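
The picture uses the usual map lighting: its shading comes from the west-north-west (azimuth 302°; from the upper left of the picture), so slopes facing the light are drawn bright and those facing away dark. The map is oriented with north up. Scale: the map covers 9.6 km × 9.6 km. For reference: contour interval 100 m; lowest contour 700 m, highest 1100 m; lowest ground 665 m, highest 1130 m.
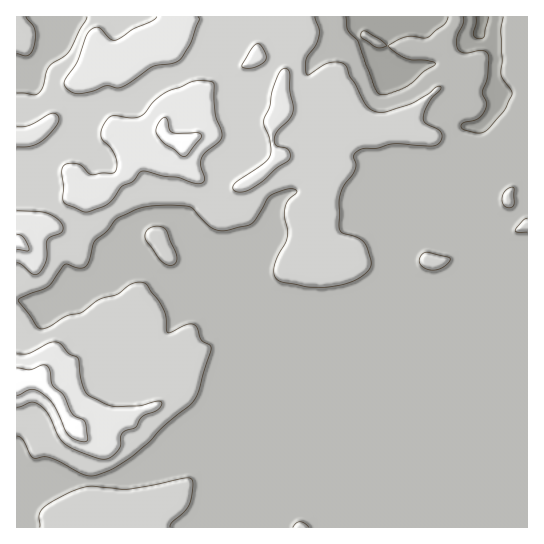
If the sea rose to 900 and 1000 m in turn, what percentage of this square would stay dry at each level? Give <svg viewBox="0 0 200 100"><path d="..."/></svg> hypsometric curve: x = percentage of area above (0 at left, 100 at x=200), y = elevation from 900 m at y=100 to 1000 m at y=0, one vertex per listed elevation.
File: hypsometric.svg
<svg viewBox="0 0 200 100"><path d="M83 100l-61-100"/></svg>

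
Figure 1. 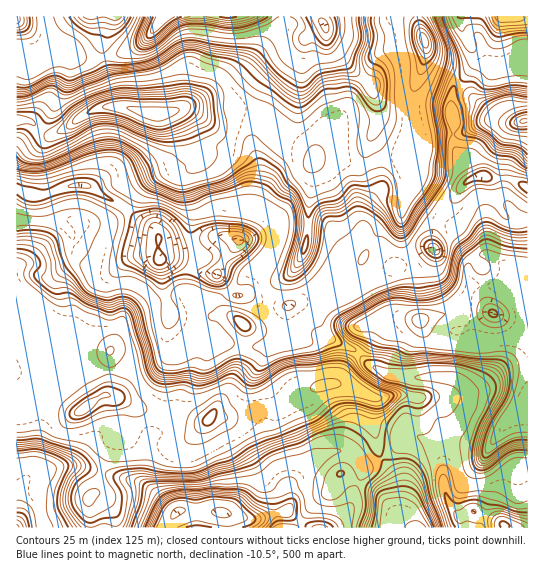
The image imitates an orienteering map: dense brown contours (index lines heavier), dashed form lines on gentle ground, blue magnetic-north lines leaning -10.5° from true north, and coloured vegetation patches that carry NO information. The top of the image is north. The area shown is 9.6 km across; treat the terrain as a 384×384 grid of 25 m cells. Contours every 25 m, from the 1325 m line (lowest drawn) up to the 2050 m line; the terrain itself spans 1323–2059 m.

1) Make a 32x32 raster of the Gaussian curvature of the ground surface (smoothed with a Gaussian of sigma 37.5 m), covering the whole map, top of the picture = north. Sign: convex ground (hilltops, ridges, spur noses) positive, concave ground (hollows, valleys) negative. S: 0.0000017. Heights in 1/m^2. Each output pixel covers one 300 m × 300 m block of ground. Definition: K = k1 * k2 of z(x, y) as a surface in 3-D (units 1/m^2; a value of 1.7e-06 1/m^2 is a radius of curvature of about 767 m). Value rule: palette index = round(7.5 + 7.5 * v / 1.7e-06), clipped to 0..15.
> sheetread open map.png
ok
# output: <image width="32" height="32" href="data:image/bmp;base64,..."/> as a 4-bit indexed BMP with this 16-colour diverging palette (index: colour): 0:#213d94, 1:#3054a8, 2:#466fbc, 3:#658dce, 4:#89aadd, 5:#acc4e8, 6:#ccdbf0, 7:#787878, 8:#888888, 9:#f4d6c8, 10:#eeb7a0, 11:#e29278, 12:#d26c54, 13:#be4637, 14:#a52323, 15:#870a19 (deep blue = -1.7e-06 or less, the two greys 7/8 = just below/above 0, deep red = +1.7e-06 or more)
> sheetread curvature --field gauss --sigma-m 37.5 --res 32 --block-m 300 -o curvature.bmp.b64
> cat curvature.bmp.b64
<image width="32" height="32" href="data:image/bmp;base64,Qk12AgAAAAAAAHYAAAAoAAAAIAAAACAAAAABAAQAAAAAAAACAAATCwAAEwsAABAAAAAAAAAAlD0hAKhUMAC8b0YAzo1lAN2qiQDoxKwA8NvMAHh4eACIiIgAyNb0AKC37gB4kuIAVGzSADdGvgAjI6UAGQqHAHd3p6d4ZYm4UXdneGV7cfhXW5iIX7Ssh4qIeqmYhbVqd2qYhnR3Z0mGeXN3h5l3eIinVHdpmndnd3ioh5Z3Enh6p2iHeIh5eId3eGZmd1+rlJd4h3d3eHeHiIh4h3drZYd2eId4eYd3h5d3SIeHeIeHesaHd3eXd4eGmKmXd4h3h3d4l2WUeDZ3d3aMCmeJl3eIdnZKiYuZqXiXmniJiYZ3h3h4qneFaVh4gaeIiIdGeHd4iHd3h2d4mBeHh4eId3h4d4eHd3jWd3P+eHl4dmeHeGXoeXdnZ4h1WIhpaH2Hd3isQ3WHZ4d3eIhqeFV2d1l2l3h2hvWHRnd3d2jkh3eYeIdm3Edjh3pneHh1S5h4iIeHeHd3eMWLx4h2OvGKd3dXiIeqVqrDiFl4dWVHmYl3eIh0uWhnZ4odWpvod2OHqHmGd1dXl4h5d5hXeHaHh3Z4p4Wat5eYd4hniIpoiViYd3eYeHiIV2eHeHd4dXp1m4iK1md3eHd3h3d3iJmFdoZndmd2d2d3d3d4h3hwWJZXfGd4qZdneHZ4h2d3nIxPVmWKp4fJeHh1eIl3dZhHpsnHh2iIdld3epmWx3d1aoaHG4aHVneIh4hncYZ1dHh3iHiEg3fZeHaHdYiXh3V3eFd4d2L3VodneGxqV2+Ghmm2dneHxpiIdZmOZ6hHh4ip"/>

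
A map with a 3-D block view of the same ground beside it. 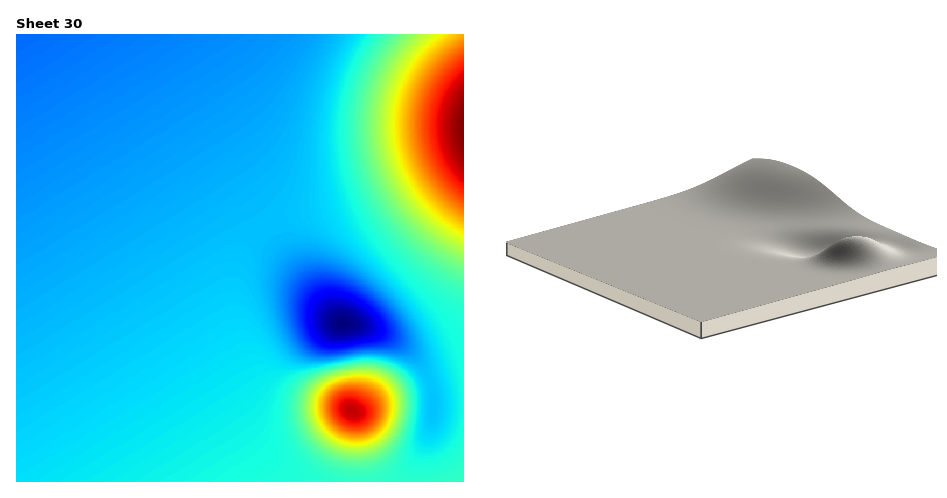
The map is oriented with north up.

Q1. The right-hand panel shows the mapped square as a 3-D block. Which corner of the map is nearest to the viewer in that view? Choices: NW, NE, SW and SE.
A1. SW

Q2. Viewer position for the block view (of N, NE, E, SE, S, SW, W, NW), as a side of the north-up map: SW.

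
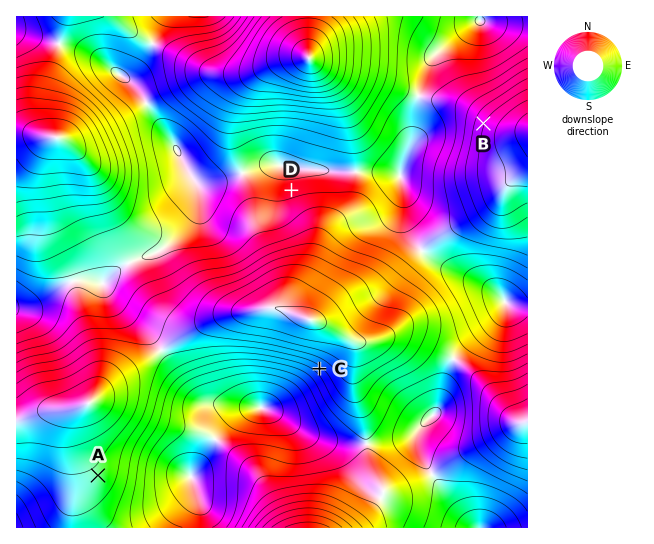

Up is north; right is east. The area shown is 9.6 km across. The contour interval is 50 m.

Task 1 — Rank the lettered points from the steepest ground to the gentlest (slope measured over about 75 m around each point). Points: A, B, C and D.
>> C B D A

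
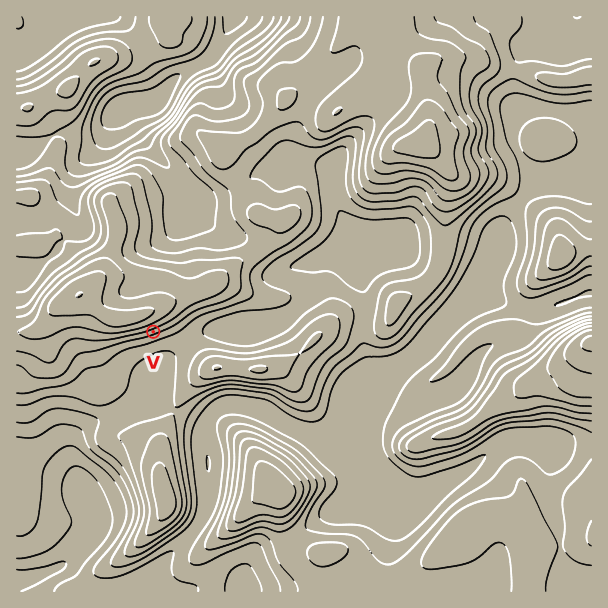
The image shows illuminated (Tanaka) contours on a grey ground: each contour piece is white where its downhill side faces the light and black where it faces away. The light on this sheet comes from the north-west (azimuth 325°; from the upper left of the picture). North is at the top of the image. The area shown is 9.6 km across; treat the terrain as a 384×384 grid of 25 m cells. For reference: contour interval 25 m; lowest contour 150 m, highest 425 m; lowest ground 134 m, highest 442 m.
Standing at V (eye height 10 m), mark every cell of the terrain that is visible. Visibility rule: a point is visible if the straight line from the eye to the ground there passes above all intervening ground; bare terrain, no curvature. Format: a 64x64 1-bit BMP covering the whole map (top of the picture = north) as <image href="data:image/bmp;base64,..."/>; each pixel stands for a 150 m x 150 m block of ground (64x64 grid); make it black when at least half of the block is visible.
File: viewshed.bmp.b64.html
<image width="64" height="64" href="data:image/bmp;base64,Qk0+AgAAAAAAAD4AAAAoAAAAQAAAAEAAAAABAAEAAAAAAAACAAATCwAAEwsAAAIAAAAAAAAA////AAAAAABPAAAAAAcAAAAAAAAADAAAAEAAAAAcAAAAIAAAABgAAAAAAAAAAAAAcAAMAAAAAADwAA4AAAAAAPAABwAAAAAA8AAHgAAAAADwAAfAAAAAAPAA7+AAAAAAAAH//AAAAAAAAfv+AAAAAAAD8/4AAAAAAAfh/gAAAAAAD+H8AAAAAAAfwfAAAAAAAH/AwAAAAAAAf8AAAAAAAAA/wAAAABAAAB/AAAAAHAAAP+AAAAAPDAD/4AAAAA/+B//wAAAAB/4P//xgAAAH/g////gAAAH+D////wAAAH8Af///gAAAPwAf///AAAAfAAf//8AAAA8AAAf/4EAAAwAAB//gwAAAAAAH/uDgAAAAAAAAYOAAAAAAAAAh/ABgAAAAAAH+AHAAAAAAAf4AeAAAAAAA/wB4AAAAAAA/ADgAAAAAAB8AMAAAAAAADwAwAAAAAAAHADAAAAAAAAeAAAAAAAAAB4AAAAAAAAAHwAAAAAAAAAeAAAAAAAAABwAAAAAAAAAOAAAAAAAAAA4AAAAAAAAAAAAAAAAAAAAAAAAAAAAAAAAAAAAAAAAAAAAAAAAAAAAAAAAAAAAAAAAAAAAAAAAAAAAAAAAAAAAAAAAAAAAAAAAAAAAAAAAAAAAAAAAAAAAAAAAAAAAAAAAAAAAAAAAAAAAAAAAAAAAAAAAAAAAAAAAAAA=="/>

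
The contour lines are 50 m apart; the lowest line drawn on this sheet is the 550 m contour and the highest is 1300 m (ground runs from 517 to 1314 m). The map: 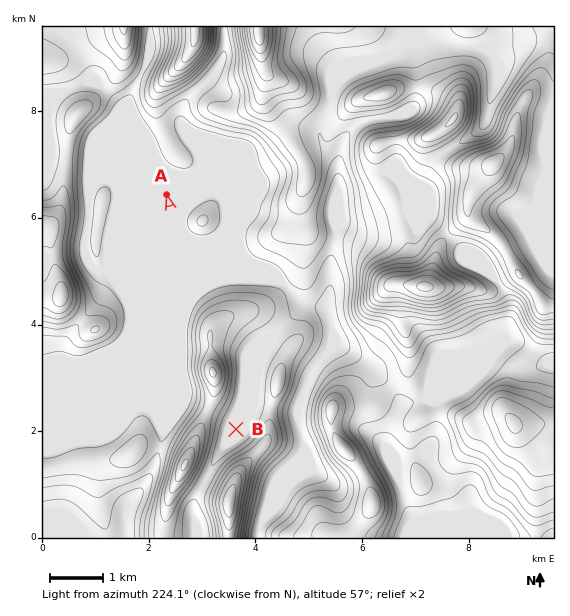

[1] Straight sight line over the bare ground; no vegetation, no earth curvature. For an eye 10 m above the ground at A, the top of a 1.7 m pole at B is out of sight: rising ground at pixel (199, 303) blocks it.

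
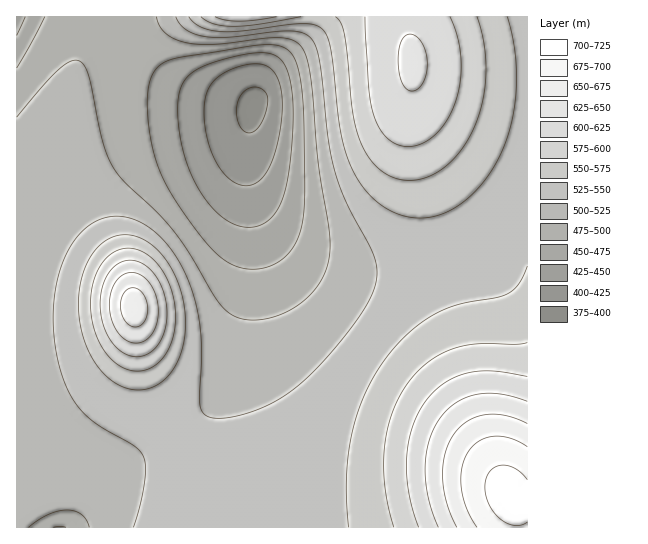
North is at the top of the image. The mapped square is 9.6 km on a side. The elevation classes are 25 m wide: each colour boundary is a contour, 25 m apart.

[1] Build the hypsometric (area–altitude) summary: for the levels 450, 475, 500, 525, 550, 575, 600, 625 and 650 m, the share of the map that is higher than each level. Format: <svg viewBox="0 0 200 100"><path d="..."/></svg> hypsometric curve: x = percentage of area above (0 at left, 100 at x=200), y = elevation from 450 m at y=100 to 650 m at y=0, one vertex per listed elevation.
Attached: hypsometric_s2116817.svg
<svg viewBox="0 0 200 100"><path d="M188 100l-10-12-21-13-43-13-51-12-23-12-15-13-12-13-6-12"/></svg>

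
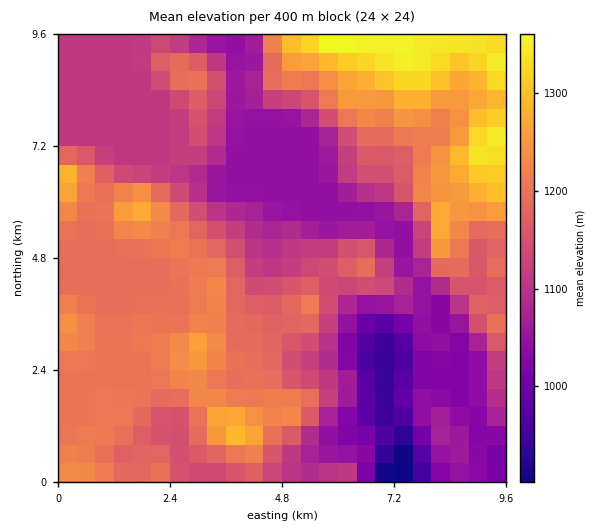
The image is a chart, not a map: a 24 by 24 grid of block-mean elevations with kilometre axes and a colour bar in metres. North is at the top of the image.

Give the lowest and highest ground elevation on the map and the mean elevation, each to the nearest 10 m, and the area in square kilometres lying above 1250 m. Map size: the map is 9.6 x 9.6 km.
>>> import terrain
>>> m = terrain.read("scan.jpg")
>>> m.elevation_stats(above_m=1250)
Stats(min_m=900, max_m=1380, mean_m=1150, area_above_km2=11.1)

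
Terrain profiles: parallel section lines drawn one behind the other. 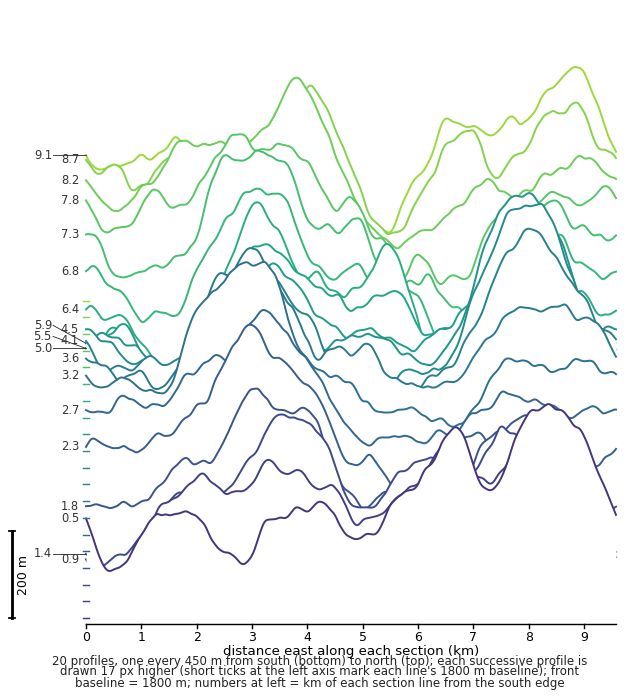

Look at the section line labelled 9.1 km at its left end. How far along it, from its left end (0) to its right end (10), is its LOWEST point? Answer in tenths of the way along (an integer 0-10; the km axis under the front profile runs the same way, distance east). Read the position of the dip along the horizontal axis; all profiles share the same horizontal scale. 6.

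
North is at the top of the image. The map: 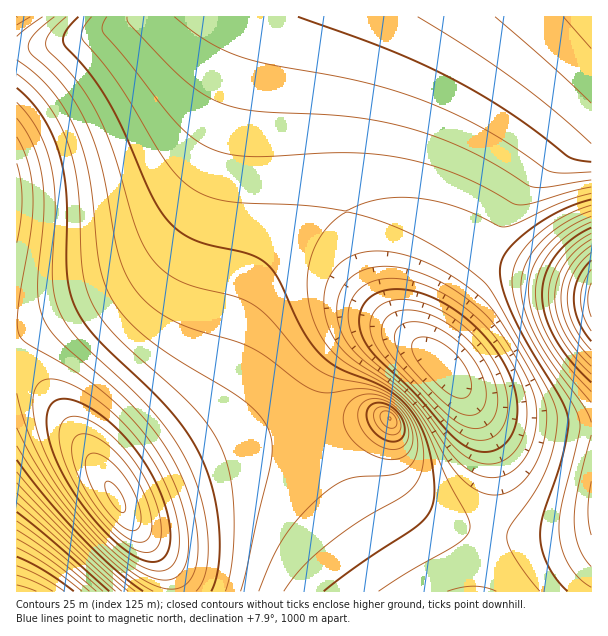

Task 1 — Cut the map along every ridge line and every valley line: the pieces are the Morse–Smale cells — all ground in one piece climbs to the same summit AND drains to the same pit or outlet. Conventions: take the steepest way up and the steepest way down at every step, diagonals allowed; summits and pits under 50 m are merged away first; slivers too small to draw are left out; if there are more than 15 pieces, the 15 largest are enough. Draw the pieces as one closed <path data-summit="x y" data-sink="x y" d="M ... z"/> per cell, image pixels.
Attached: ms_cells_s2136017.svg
<path data-summit="116 498" data-sink="591 17" d="M369 16l-231 0-21 10-31 11-41 9-29 2 0 323 16 5 14 14 40 59 21 33 3-9 13-13 59-44 26-26 15-28 21-66 12-23 12-16 17-17 17-12 25-12 17-4 2-2-4-34 1-65 7-42z"/><path data-summit="116 498" data-sink="443 366" d="M345 211l-18 5-25 12-17 12-17 17-12 16-12 23-21 66-15 28-16 18-69 52-15 17 0 6 14 27 41 51 7 15 3 16 235-1-64-99-18-37-7-27-1-23 4-22 9-18 16-17 16-11 18-5 15 2 16 5-15-13-23-30-14-32z"/><path data-summit="591 300" data-sink="591 17" d="M591 16l-220 0-17 43-11 52-1 65 4 34 34 0 42 8 42 20 34 21 65 23 28 7z"/><path data-summit="591 300" data-sink="443 366" d="M380 210l-34 2 8 34 8 26 12 24 14 19 14 16 32 25 29 34 13 21 12 30 5 23 0 40-13 87 111 1 1-302-94-31-34-21-42-20z"/><path data-summit="389 419" data-sink="443 366" d="M389 332l-17 2-15 6-21 19-10 13-6 15-2 18 1 23 7 27 18 37 64 100 71 0 2-4 12-84 0-40-9-36-12-24-24-33-14-15-23-16z"/><path data-summit="116 498" data-sink="17 591" d="M21 372l-5 0 0 219 155 1-1-16-7-15-37-46-24-42-40-60-16-23-14-14z"/><path data-summit="17 17" data-sink="591 17" d="M137 16l-120 0-1 31 19 1 51-11 31-11z"/>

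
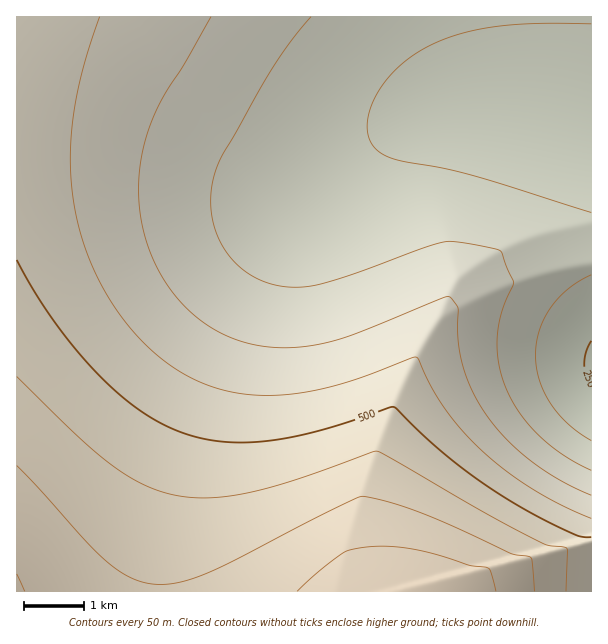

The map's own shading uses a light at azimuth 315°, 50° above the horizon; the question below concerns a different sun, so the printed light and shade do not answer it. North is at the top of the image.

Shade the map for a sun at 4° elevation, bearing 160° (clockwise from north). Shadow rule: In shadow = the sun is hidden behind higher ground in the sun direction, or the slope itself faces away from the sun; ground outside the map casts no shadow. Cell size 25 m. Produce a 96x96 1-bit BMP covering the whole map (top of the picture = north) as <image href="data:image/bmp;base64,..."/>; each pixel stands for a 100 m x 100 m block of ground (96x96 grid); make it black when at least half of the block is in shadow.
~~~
<image width="96" height="96" href="data:image/bmp;base64,Qk2+BAAAAAAAAD4AAAAoAAAAYAAAAGAAAAABAAEAAAAAAIAEAAATCwAAEwsAAAIAAAAAAAAA////AAAAAAAAAAAAAAAABwAAAAAAAAAAAAAAAfgAAAAAAAAAAAAAAH+AAAAAAAAAAAAAAD/4AAAAAAAAAAAAAB//gAAAAAAAAAAAAB//+AAAAAAAAAAAAA///wAAAAAAAAAAAA////AAAAAAAAAAAB////8AAAAAAAAAAB////8AAAAAAAACAB////8AAAAAAAAPAB////8AAAAAAAAfAB////8AAAAAAAA/gB////8AAAAAAAB/gB////8AAAAAAAD/gB////8AAAAAAAD/wB////8AAAAAAAH/wB////8AAAAAAAH/wB////8AAAAAAAP/4B////8AAAAAAAP/4B////8AAAAAAAP/4B////8AAAAAAAf/8A////8AAAAAAAf/8A////8AAAAAAAf/8Af///8AAAAAAA//+Af///4AAAAAAA//+AP///wAAAAAAA//+AH///gAAAAAAA///AD///AAAAAAAA///AB//+AAAAAAAB///AA//+AAAAAAAB///gAf/8AAAAAAAB///gAH/wAAAAAAAB///wAB/gAAAAAAAB///wAAfgAAAAAAAB///wAADAAAAAAAAB///4AAAAAAAAAAAB///4AAAAAAAAAAAB///8AAAAAAAAAAAB///8AAAAAAAAAAAB///+AAAAAAAAAAAB///+AAAAAAAAAAAB///+AAAAAAAAAAAB///8AAAAAAAAAAAA///wAAAAAAAAAAAA///AAAAAAAAAAAAAf/8AAAAAAAAAAAAAf/gAAAAAAAAAAAAAH8AAAAAAAAAAAAAAAAAAAAAAAAAAAAAAAAAAAAAAAAAAAAAAAAAAAAAAAAAAAAAAAAAAAAAAAAAAAAAAAAAAAAAAAAAAAAAAAAAAAAAAAAAAAAAAAAAAAAAAAAAAAAAAAAAAAAAAAAAAAAAAAAAAAAAAAAAAAAAAAAAAAAAAAAAAAAAAAAAAAAAAAAAAAAAAAAAAAAAAAAAAAAAAAAAAAAAAAAAAAAAAAAAAAAAAAAAAAAAAAAAAAAAAAAAAAAAAAAAAAAAAAAAAAAAAAAAAAAAAAAAAAAAAAAAAAAAAAAAAAAAAAAAAAAAAAAAAAAAAAAAAAAAAAAAAAAAAAAAAAAAAAAAAAAAAAAAAAAAAAAAAAAAAAAAAAAAAAAAAAAAAAAAAAAAAAAAAAAAAAAAAAAAAAAAAAAAAAAAAAAAAAAAAAAAAAAAAAAAAAAAAAAAAAAAAAAAAAAAAAAAAAAAAAAAAAAAAAAAAAAAAAAAAAAAAAAAAAAAAAAAAAAAAAAAAAAAAAAAAAAAAAAAAAAAAAAAAAAAAAAAAAAAAAAAAAAAAAAAAAAAAAAAAAAAAAAAAAAAAAAAAAAAAAAAAAAAAAAAAAAAAAAAAAAAAAAAAAAAAAAAAAAAAAAAAAAAAAAAAAAAAAAAAAAAAAAAAAAAAAAAAAAAAAAAAAAAAAAAAAAAAAAAAAAAAAAAAAAAAAAAAAAAAAAAAAAAAAAAAAAAAAAAAAAAAAAAAAAAAAAAAAAAAAAAAAAAAAAAAA="/>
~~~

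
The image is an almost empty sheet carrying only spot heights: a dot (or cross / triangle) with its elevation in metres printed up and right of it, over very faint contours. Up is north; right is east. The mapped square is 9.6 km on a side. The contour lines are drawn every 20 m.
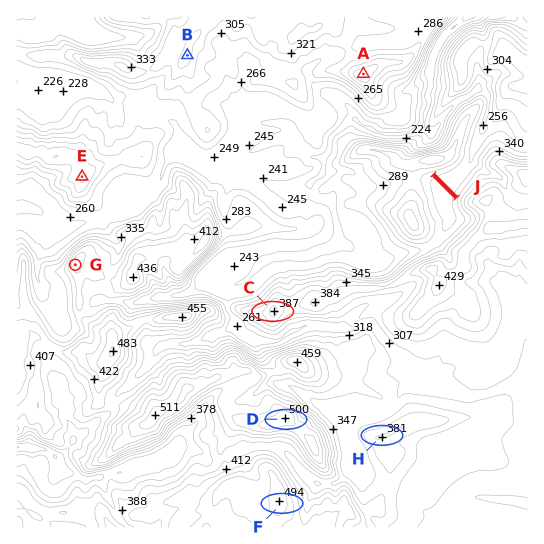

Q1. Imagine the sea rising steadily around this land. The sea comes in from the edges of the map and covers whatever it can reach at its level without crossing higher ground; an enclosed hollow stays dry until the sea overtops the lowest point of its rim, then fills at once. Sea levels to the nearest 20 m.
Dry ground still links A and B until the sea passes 300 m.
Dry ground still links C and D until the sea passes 320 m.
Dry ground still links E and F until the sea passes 280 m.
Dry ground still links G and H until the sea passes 360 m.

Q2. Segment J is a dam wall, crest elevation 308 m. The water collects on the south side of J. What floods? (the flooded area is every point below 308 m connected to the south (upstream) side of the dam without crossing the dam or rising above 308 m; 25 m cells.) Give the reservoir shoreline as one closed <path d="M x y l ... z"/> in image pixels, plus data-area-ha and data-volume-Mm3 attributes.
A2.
<path d="M431 176l-1 0-1 1-1 1-1 1 0 2 0 1 0 1 0 2 0 1 0 1 0 1 1 1 0 1 0 1 1 1 0 1 0 1 0 1 0 2 1 0 1 1 0 1 0 2 0 1 0 1 0 1 1 1 0 1 0 1 1 1 0 1 0 1 1 1 1 0 0 2 0 1 0 1 1 0 0 2 1 0 0 1 1 1 1 0 0 2 0 1 0 1 0 2 0 1 0 1 0 2 0 1 0 1 0 2 0 1-1 1-1 0 0 2-1 1 0 1 0 2 1 0 1 0 1 0 1 0 1-1 0-1 1 0 1 0 1-1 1-1 1-1 1-1 1-1 1-1 1-1 1-1 1-1 1-1 1-1 1-1 1-1 1-1 1-1 1-1 0-1 0-1 1 0 0-2 0-1 0-1-1-1 0-1 0-1-1-1-1 0 0-2-1-1 0-1 0-2-1 0 0-1 0-1 0-2 0-1 0-1 0-2-1 0-1-1 0-1-1 0-1-1 0-1-1 0-1-1 0-1-1 0-1-1 0-1-1 0-1-1 0-1-1 0-1-1 0-1-1 0-1-1 0-1-1 0-1-1 0-1-1 0-1-1 0-1-1 0-1-1 0-1-1 0-1-1 0-1-1 0-1-1z" data-area-ha="39" data-volume-Mm3="3.88"/>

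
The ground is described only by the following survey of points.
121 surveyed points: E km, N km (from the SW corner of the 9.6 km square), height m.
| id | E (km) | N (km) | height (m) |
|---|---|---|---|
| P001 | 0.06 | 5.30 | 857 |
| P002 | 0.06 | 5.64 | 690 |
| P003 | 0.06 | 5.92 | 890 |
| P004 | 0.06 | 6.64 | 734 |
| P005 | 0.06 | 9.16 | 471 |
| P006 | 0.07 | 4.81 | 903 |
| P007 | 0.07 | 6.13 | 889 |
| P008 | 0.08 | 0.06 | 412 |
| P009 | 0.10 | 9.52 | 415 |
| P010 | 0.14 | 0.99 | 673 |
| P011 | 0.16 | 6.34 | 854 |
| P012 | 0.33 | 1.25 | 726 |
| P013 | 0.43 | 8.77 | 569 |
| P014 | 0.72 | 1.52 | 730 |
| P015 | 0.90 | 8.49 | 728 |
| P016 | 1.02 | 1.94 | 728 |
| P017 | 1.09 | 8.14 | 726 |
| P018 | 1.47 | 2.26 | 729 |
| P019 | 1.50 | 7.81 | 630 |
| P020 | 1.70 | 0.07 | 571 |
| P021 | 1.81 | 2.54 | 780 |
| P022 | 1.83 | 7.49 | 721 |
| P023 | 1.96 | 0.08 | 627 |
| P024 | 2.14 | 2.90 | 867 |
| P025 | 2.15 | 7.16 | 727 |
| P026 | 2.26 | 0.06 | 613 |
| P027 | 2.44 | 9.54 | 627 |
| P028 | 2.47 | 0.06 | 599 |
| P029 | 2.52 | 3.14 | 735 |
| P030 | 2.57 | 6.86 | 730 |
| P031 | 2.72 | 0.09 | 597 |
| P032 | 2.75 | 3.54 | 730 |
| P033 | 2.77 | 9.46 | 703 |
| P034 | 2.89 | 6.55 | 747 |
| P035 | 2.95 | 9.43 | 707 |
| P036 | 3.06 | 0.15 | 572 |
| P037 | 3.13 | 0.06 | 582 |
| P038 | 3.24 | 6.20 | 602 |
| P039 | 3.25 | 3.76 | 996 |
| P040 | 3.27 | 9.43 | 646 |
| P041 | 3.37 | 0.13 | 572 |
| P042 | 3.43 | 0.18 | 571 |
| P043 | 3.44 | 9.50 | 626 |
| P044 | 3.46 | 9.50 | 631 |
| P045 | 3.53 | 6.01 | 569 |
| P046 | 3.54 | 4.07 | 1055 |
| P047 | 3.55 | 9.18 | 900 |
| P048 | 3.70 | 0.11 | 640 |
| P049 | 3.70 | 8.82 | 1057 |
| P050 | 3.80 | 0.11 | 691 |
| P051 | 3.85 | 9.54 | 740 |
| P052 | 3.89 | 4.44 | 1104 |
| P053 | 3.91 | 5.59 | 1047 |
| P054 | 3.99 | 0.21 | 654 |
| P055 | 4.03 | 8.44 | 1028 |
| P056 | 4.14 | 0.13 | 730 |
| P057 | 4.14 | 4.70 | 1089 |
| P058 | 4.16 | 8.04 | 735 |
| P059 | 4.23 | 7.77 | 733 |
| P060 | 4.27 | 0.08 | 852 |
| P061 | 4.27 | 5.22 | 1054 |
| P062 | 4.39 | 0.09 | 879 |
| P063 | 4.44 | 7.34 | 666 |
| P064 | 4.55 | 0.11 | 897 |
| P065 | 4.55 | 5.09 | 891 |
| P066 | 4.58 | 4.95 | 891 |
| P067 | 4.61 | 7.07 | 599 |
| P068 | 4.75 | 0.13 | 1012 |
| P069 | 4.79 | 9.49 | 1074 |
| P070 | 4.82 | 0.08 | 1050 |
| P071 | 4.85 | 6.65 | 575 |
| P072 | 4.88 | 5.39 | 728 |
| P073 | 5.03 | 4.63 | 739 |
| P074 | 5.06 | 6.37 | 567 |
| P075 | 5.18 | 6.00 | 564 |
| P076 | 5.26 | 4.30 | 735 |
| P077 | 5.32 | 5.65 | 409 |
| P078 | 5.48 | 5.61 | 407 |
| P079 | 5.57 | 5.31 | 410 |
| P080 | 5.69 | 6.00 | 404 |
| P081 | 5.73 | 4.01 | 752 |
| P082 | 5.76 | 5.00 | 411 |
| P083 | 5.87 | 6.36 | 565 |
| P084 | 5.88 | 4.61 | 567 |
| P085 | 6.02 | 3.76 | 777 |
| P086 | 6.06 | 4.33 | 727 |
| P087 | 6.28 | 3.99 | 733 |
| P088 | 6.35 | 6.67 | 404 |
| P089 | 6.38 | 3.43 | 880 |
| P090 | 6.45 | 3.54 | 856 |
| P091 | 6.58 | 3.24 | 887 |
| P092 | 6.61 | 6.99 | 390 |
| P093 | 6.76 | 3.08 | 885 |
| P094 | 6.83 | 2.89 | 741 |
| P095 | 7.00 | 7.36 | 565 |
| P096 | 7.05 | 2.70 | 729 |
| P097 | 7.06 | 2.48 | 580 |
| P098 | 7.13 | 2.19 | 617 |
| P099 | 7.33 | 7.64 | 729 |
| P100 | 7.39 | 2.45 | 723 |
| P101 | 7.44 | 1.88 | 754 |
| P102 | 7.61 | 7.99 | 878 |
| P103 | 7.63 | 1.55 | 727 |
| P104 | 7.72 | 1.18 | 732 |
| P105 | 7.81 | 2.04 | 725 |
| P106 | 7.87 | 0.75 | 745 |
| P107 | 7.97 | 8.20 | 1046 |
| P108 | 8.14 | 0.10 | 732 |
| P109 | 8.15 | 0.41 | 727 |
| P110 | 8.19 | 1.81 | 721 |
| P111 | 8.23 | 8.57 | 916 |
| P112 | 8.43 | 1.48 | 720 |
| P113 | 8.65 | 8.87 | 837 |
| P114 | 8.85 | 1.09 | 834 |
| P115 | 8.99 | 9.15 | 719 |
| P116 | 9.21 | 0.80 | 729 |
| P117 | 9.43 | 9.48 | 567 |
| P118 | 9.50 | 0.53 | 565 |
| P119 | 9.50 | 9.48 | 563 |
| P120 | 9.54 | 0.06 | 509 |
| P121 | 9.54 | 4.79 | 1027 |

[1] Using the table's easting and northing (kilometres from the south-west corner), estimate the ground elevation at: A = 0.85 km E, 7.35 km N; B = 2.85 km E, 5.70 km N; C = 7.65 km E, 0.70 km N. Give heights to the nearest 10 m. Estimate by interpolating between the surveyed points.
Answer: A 570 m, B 500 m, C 850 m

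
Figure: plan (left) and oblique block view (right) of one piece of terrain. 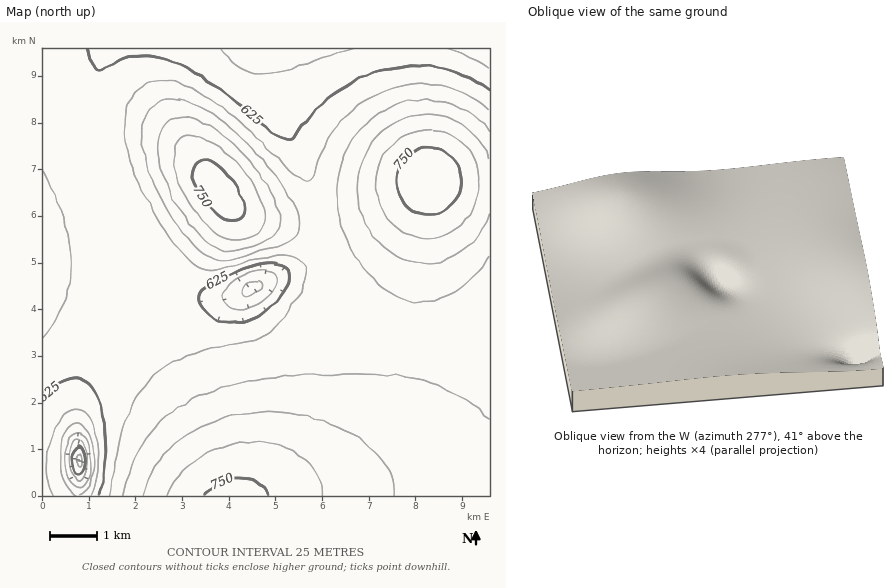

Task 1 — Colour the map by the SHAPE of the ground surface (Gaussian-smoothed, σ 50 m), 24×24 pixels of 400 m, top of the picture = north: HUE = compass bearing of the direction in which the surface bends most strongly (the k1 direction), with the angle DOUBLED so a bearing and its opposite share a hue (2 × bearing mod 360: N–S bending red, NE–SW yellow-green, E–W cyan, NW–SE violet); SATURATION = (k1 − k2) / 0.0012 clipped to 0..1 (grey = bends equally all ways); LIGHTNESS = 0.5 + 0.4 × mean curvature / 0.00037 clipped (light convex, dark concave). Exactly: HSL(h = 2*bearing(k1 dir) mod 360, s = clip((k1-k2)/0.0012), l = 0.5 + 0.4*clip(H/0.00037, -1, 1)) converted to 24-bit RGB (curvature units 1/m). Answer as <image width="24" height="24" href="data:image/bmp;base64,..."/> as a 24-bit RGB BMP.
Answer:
<image width="24" height="24" href="data:image/bmp;base64,Qk32BgAAAAAAADYAAAAoAAAAGAAAABgAAAABABgAAAAAAMAGAAATCwAAEwsAAAAAAAAAAAAAlbODHLGudxOMs52Hj4+EhIeEhYeGhoeHiIeJioeKioeKiYWJh4OIhIKHgoCGgH+Ff36Efn6Df36Cf3+CgICCgYCCg4GDhIGDucmPATgwMgEyyMaRjJGCgYeBgoaDhIaEhoaGh4aGiIWHiISHh4OHhoGGg4CFgn+EgH6DgH6Df36CgH+CgICCgYCCgoGCg4GDxsCOMwAyA1xQrsSMh5B/f4d+f4WAgYWBg4WChYWDhoODhoKEhoGEhYCEhH+Eg36EgX6DgX6CgH6CgH+CgICCgYCCgoGCgoGCrZeCeyCVKq+yiqx/gY19fIZ8fYR9foR+gYR/g4SAhIOAhIGAhICBhH+Bg36Cg36Cgn6CgX6CgX6BgX+BgYCBgYCBgYGBgoGBlIB+c1ORWZKcepd8fIl7e4R7e4N7fYJ8f4J9gYJ+goJ+g4B+g39+gn5/gn5/gn6AgX6AgX6AgX6AgX+AgYCAgYCAgYCAgYGBh36BcmyHbYaMeYx/e4Z8e4N7e4J7fIF7foF8f4F8gYF9gYB9gX99gX19gX19gX1+gX1/gX5/gH5/gH9/gH9/gYB/gYGAgYGAgH6CdXaDdYOFeoaAe4R9e4J8e4F7fIF7fYF7foB8gIB8gIB8gH98gH58gH19gH19gH19gH19gH59gH9+gIB+gYF+gIF+gIF/fX6BeXyCeYGDe4OAfIJ+fIF9fIF8fIF8fYJ+foKBf4CCgn+AgX59gH18gH18gH18gH18gH18gH58gH98gYB9gIF9gIF9gIF9fH6Be36Be4CCfIKBfIF/fIF+fIF9fIR+fImEfYuQfn6TjnuPiHh7gX52fH53f317gHx7gH17gX57gX97gYF7gIF7f4F8f4F8fH6Ce36BfICBfIGBfYGAfYB/fYJ9fYh8dZF6aYyAZ3ONkXWhpoKelIKGgIJ8eHx6gHx7gXx6gX56gX96goF6gYJ6f4J6foJ7fH2CfH6BfH+BfYCBfYCAfoB/gIJ+iYl7i4VjZXlKNVk6SGBemm1/qYSJkIKCeHd9gHl6gXt5gn15gn95g4J5gYN5f4N5fYJ5fHyCfH2BfX6BfX+AfoCAfoCAgH19g2ZtmGZem3pSTFYwEyISQFcwnZphlox8f3aAgXh7gnp5g315hIB5hIR5goV5f4R5fIR5fXyBfX2BfX6Afn+Afn+Afn6Ae2Z0f2BvmG11sX6EpHiGVHZzOXVSUJRTeY9xenN9gnh8hHp6hXx6hoF7h4Z7hId7f4Z6e4V6fnyBfn2Bfn6Afn6Afn+AfG17eVxygGl2jXx/opKVtaG1mZe4eJ6yaKWibYuMcGt9g3p/hXt+h318iYJ+ioh/h4p+gYl9fId8f32Bf32Afn6Afn6AfXh/eFt3fWR6hHeAjI+Ikp6Sm6ehmaKriJSoc4GbZ2eIcmd/hXyEh32DioCCjIWDjoyEio6Eg4yCf4qCgH2Af36Af36Afn6AeWR7eV97gHGChYeKjZuPkaaVkqaYjZ2af4WScmyJbl6AeGyCg3yGiX+JjISKkImKk5CLj5OLiJCJg4yJgH6Af36Af36AfHZ+c116eWmAf32Ii5aQkaSVk6iXj6KVh5OTeXWIcmKAb1p7e3eEgH2HhYGKjIePk46TmJWUk5iTjZOShoyOgH5/gH6Af36Adml8cmN9d3OFhI+QjZ+UkqiWkaWVjJiQgICJeWuBcVt6c2Z9enuEfX6HgYOLiImPkJGVmZycmpibkI+UiIePgH5/gH9/fn1/b2N7cGuBe4KLh5iSjaOTj6WSjZ2Nh4yGgXSCeGB7clt3dneBen+EfIKHgIeKho6OjJOQk5aRlpKQkouQjYWOgH9/f39/enh+bGZ9cnaFfpCQh5uQi6GOjJ6Ki5GGhHp8fGd4dlp0dm58eX+CeYKEe4WGfomHgoyHho+HjpGJkY2Jj4aHi4KHgH9/f39/dnV+bG1/doOIf5KLhJqJh5uGi5ODiIF7f2xyeF5veWd4eX+AeYGBeYOCeYWCe4eBfomAg4uAioyCjImCi4KAiX6Af39/f39/dXZ+cHiBd4qIfZGFgZWAh5J/ioh5gW9uemFreGVxen5/eoCAeYGAeYJ/eYN+eYV9e4Z7gIh8hol9iYZ9iIB8hnt7f39/f39/eHt/cn+Bd4mBeo18gY16iIl3gnZve2Vnemhve31/fIB/e4B/eoB+eYF9eYJ7eYN5e4R5f4V5g4Z6hoN6hX95hHt5f39/f39/fX9/dIB+doV6e4d3goV0gXpvfGpofG9xfX9/fX9/fIB/e4B+e4B9eoB8eYF6eYJ5e4J4foN4goN5g4J5g355gnx5"/>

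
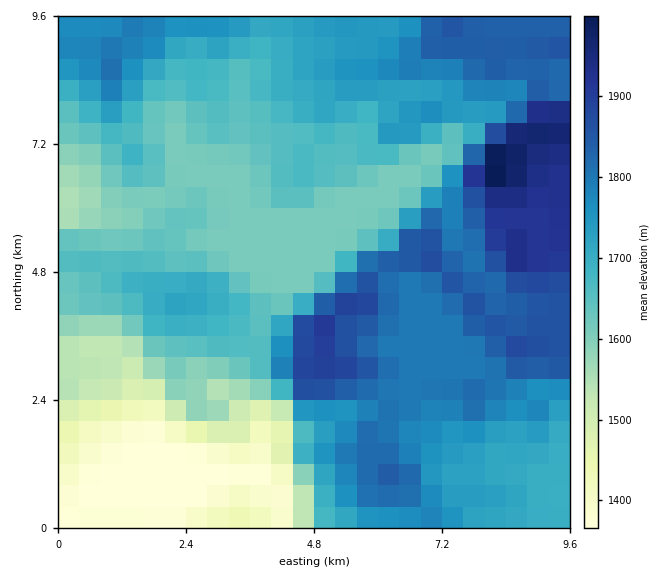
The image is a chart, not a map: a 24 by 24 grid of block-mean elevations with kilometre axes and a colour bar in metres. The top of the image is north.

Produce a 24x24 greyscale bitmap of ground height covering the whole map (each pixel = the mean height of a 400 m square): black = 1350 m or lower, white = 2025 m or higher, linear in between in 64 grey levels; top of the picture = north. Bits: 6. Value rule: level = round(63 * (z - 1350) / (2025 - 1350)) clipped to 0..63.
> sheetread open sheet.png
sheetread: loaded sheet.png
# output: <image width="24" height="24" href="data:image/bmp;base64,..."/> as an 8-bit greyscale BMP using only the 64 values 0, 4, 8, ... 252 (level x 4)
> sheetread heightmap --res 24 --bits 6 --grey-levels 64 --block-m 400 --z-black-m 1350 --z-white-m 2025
<image width="24" height="24" href="data:image/bmp;base64,Qk12BgAAAAAAADYEAAAoAAAAGAAAABgAAAABAAgAAAAAAEACAAATCwAAEwsAAAABAAAAAAAAAAAAAAEBAQACAgIAAwMDAAQEBAAFBQUABgYGAAcHBwAICAgACQkJAAoKCgALCwsADAwMAA0NDQAODg4ADw8PABAQEAAREREAEhISABMTEwAUFBQAFRUVABYWFgAXFxcAGBgYABkZGQAaGhoAGxsbABwcHAAdHR0AHh4eAB8fHwAgICAAISEhACIiIgAjIyMAJCQkACUlJQAmJiYAJycnACgoKAApKSkAKioqACsrKwAsLCwALS0tAC4uLgAvLy8AMDAwADExMQAyMjIAMzMzADQ0NAA1NTUANjY2ADc3NwA4ODgAOTk5ADo6OgA7OzsAPDw8AD09PQA+Pj4APz8/AEBAQABBQUEAQkJCAENDQwBEREQARUVFAEZGRgBHR0cASEhIAElJSQBKSkoAS0tLAExMTABNTU0ATk5OAE9PTwBQUFAAUVFRAFJSUgBTU1MAVFRUAFVVVQBWVlYAV1dXAFhYWABZWVkAWlpaAFtbWwBcXFwAXV1dAF5eXgBfX18AYGBgAGFhYQBiYmIAY2NjAGRkZABlZWUAZmZmAGdnZwBoaGgAaWlpAGpqagBra2sAbGxsAG1tbQBubm4Ab29vAHBwcABxcXEAcnJyAHNzcwB0dHQAdXV1AHZ2dgB3d3cAeHh4AHl5eQB6enoAe3t7AHx8fAB9fX0Afn5+AH9/fwCAgIAAgYGBAIKCggCDg4MAhISEAIWFhQCGhoYAh4eHAIiIiACJiYkAioqKAIuLiwCMjIwAjY2NAI6OjgCPj48AkJCQAJGRkQCSkpIAk5OTAJSUlACVlZUAlpaWAJeXlwCYmJgAmZmZAJqamgCbm5sAnJycAJ2dnQCenp4An5+fAKCgoAChoaEAoqKiAKOjowCkpKQApaWlAKampgCnp6cAqKioAKmpqQCqqqoAq6urAKysrACtra0Arq6uAK+vrwCwsLAAsbGxALKysgCzs7MAtLS0ALW1tQC2trYAt7e3ALi4uAC5ubkAurq6ALu7uwC8vLwAvb29AL6+vgC/v78AwMDAAMHBwQDCwsIAw8PDAMTExADFxcUAxsbGAMfHxwDIyMgAycnJAMrKygDLy8sAzMzMAM3NzQDOzs4Az8/PANDQ0ADR0dEA0tLSANPT0wDU1NQA1dXVANbW1gDX19cA2NjYANnZ2QDa2toA29vbANzc3ADd3d0A3t7eAN/f3wDg4OAA4eHhAOLi4gDj4+MA5OTkAOXl5QDm5uYA5+fnAOjo6ADp6ekA6urqAOvr6wDs7OwA7e3tAO7u7gDv7+8A8PDwAPHx8QDy8vIA8/PzAPT09AD19fUA9vb2APf39wD4+PgA+fn5APr6+gD7+/sA/Pz8AP39/QD+/v4A////AAgMDAgICBAcIBwQRHiImJicoJiMiIiEhAwIBAQEBAgMFBAMRICYrLCsnJCQkIiEgBAICAQEBAQICAgUWIigsLiwlIyMiISEgBwQCAgECAgQGBAsgJiosLCkmJCQiIiIhCQYEAwIFCQ0NBwodJCgsKignJSYkIyQhDAsJBwYPFhQPCxAlJiYpKyooKSsoJygkEhAPDA4XFhIUFx8wMC0sKioqKiwqKScnEhERDxUYFhgaHSkyMzIvKyoqKiorLi4vEREREhobHB0dHSYxMzAsKioqKiouMTAwFhUVGR8gIB8eHCIxNDAuKyoqKi4vLjAwGhscHSEjIiEfHBohLjMyLCoqLDAtLi8vGhweICEhISAbGRgYHSsvKyorLy0sMDEwHR0dHR0bHBoYGBgYGB8rLi8wLSswNjU0GxoZGhsbGRgYGBgYGBgcIS8wKis0NjU1ExUWFxkbGhkYGBgYGBgYGiQsKS01NTU2ExQXGBgZGhkYGRwcGRgYGBokKTA3NzY2FBYZHRwYGBgYGh0eHRwaGBgaJjU9Ojc2FhgcIBwYGBkZGx0eHR0eHhoYGyw8Ojg3GhseHRoYGxwbHB0dHx0eJSQgHCEwOTo5HCAkHxsZHB0bHB4hIiEfIyUnJSQlLDY3ICQpJB4dHx4cHiAhIiQkIyMjJSgoKC4sJScrJiIeHx4cHiEjJCYmKCkoKSwuLS0sKCgqKSciISMgHyEjIyQlJiktLi4uLi4vJycnKSgmJiYlIiIjJCUlJCYtLy0tLS0tA=="/>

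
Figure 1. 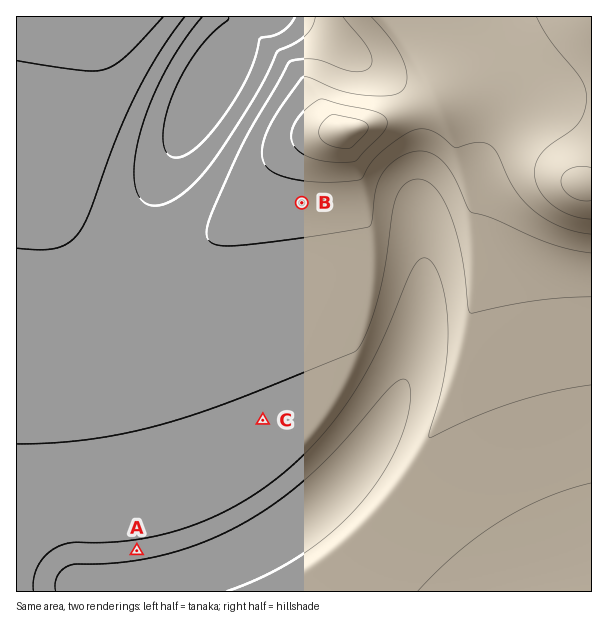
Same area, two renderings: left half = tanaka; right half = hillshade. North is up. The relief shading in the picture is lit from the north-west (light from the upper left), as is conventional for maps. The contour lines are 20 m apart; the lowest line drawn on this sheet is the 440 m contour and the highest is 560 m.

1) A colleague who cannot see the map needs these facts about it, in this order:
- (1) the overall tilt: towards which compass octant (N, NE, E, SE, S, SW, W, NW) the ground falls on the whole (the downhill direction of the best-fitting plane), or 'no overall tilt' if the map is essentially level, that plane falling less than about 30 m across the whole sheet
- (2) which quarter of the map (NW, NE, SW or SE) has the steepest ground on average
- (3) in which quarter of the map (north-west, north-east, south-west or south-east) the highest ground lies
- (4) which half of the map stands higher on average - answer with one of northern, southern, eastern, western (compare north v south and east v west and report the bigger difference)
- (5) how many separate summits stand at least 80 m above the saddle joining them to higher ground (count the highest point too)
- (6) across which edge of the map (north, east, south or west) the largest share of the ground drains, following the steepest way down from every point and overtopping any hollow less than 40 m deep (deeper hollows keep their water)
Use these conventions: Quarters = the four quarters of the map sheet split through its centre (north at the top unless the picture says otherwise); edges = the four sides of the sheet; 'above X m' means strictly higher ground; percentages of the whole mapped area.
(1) On the whole the ground falls towards the south.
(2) The steepest ground, on average, is in the north-east quarter.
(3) The highest ground is in the north-east quarter.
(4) On average the northern half of the map is the higher ground.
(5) Counting only tops that stand 80 m proud, the map has 1 summit.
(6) Drainage is mainly to the south: more ground falls towards that edge than towards any other.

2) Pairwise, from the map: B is above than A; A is below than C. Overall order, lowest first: A C B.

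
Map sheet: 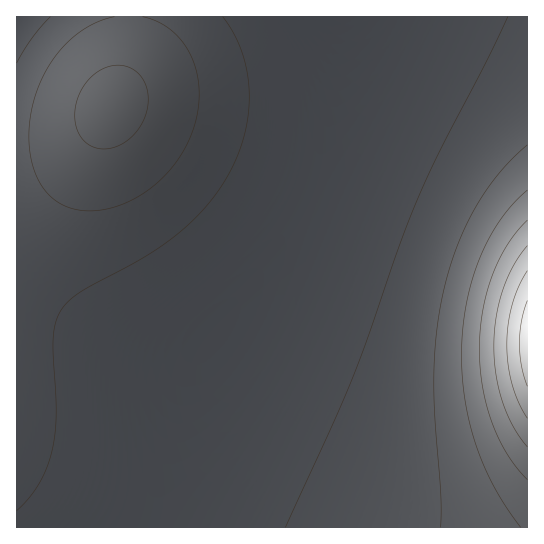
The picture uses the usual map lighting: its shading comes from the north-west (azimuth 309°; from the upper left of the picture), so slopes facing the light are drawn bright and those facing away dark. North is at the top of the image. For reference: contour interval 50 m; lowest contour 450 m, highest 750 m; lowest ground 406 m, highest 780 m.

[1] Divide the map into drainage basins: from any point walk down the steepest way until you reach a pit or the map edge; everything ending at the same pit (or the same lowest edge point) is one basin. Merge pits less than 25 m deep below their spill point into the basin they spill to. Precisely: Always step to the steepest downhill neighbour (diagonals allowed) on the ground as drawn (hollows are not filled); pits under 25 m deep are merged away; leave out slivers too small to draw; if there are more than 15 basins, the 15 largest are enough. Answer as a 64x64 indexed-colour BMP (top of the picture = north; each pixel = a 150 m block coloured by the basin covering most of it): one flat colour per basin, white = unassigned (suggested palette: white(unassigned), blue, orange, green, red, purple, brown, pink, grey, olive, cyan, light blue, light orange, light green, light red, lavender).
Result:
<image width="64" height="64" href="data:image/bmp;base64,Qk12CAAAAAAAAHYAAAAoAAAAQAAAAEAAAAABAAQAAAAAAAAIAAATCwAAEwsAABAAAAAAAAAA////ALR3HwAOf/8ALKAsACgn1gC9Z5QAS1aMAMJ34wB/f38AIr28AM++FwDox64AeLv/AIrfmACWmP8A1bDFABERERERERERERERERERERERERERERERERERERERERERERERERERERERERERERERERERERERERERERERERERERERERERERERERERERERERERERERERERERERERERERERERERERERERERERERERERERERERERERERERERERERERERERERERERERERERERERERERERERERERERERERERERERERERERERERERERERERERERERERERERERERERERERERERERERERERERERERERERERERERERERERERERERERERERERERERERERERERERERERERERERERERERERERERERERERERERERERERERERERERERERERERERERERERERERERERERERERERERERERERERERERERERERERERERERERERERERERERERERERERERERERERERERERERERERERERERERERERERERERERERERERERERERERERERERERERERERERERERERERERERERERERERERERERERERERERERERERERERERERERERERERERERERERERERERERERERERERERERERERERERERERERERERERERERERERERERERERERERERERERERERERERERERERERERERERERERERERERERERERERERERERERERERERERERERERERERERERERERERERERERERERERERERERERERERERERERERERERERERERERERERERERERERERERERERERERERERERERERERERERERERERERERERERERERERERERERERERERERERERERERERERERERERERERERERERERERERERERERERERERERERERERERERERERERERERERERERERERERERERERERERERERERERERERERERERERERERERERERERERERERERERERERERERERERERERERERERERERERERERERERERERERERERERERERERERERERERERERERERERERERERERERERERERERERERERERERERERERERERERERERERERERERERERERERERERERERERERERERERERERERERERERERERERERERERERERERERERERERERERERERERERERERERERERERERERERERERERERERERERERERERERERERERERERERERERERERERERERERERERERERERERERERERERERERERERERERERERERERERERERERERERERERERERERERERERERERERERERERERERERERERERERERERERERERERERERERERERERERERERERERERERERERERERERERERERERERERERERERERERERERERERERERERERERERERERERERERERERERERERERERERERERERERERERERERERERERERERERERERERERERERERERERERERERERERERERERERERERERERERERERERERERERERERERERERERERERERERERERERERERERERERERERERERERERERERERERERERERERERERERERERERERERERERERERERERERERERERERERERERERERERERERERERERERERERERERERERERERERERERERERERERERERERERERERERERERERERERERERERERERERERERERERERERERERERERERERERERERERERERERERERERERERERERERERERERERERERERERERERERERERERERERERERERERERERERERERERERERERERERERERERERERERERERERERERERERERERERERERERERERERERERERERERERERERERERERERERERERERERERERERERERERERERERERERERERERERERERERERERERERERERERERERERERERERERERERERERERERERERERERERERERERERERERERERERERERERERERERERERERERERERERESIiIRERERERERERERERERERERERERERERERERERERERIiIiIhEREREREREREREREREREREREREREREREREREREiIiIiIhERERERERERERERERERERERERERERERERERESIiIiIiIRERERERERERERERERERERERERERERERERERIiIiIiIiEREREREREREREREREREREREREREREREREREiIiIiIiIRERERERERERERERERERERERERERERERERESIiIiIiIiERERERERERERERERERERERERERERERERERIiIiIiIiIREREREREREREREREREREREREREREREREREiIiIiIiIhERERERERERERERERERERERERERERERERESIiIiIiIiERERERERERERERERERERERERERERERERERIiIiIiIiIhEREREREREREREREREREREREREREREREREiIiIiIiIiERERERERERERERERERERERERERERERERESIiIiIiIiIRERERERERERERERERERERERERERERERERIiIiIiIiIhEREREREREREREREREREREREREREREREREiIiIiIiIiERERERERERERERERERERERERERERERERESIiIiIiIiIRERERERERERERERERERERERERERERERER"/>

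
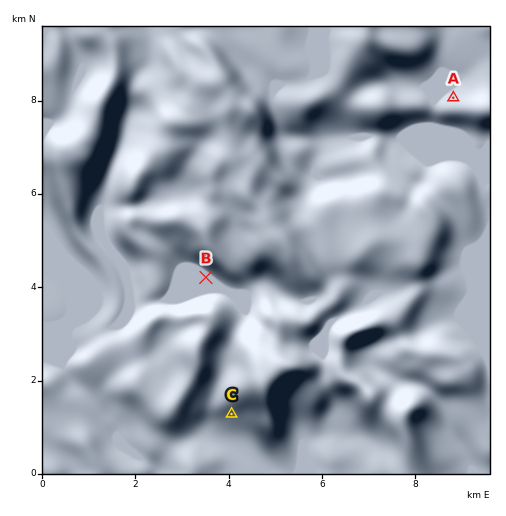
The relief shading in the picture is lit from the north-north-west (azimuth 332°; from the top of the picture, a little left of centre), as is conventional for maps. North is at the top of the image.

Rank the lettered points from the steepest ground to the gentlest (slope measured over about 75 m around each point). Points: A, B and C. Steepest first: C A B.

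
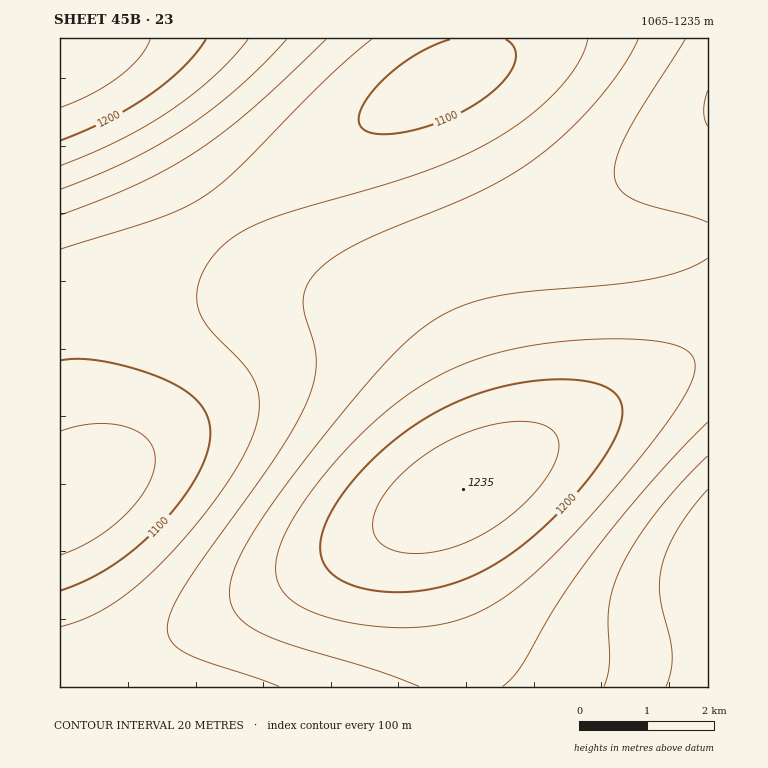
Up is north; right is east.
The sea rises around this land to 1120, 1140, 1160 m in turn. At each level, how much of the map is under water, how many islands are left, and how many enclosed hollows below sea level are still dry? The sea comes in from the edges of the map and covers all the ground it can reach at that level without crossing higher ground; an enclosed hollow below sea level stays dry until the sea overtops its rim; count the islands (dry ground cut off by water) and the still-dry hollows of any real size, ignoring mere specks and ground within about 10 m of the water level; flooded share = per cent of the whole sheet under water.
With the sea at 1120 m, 25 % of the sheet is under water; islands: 0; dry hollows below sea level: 0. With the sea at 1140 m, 42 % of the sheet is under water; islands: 0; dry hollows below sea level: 0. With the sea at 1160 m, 62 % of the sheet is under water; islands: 0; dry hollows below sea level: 0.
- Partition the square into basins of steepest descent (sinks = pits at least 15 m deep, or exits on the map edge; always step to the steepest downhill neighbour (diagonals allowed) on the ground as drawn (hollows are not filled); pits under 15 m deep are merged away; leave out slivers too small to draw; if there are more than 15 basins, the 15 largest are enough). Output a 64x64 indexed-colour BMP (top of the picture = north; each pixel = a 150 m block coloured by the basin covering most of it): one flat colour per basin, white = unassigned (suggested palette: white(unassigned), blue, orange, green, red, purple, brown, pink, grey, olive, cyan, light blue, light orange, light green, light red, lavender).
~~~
<image width="64" height="64" href="data:image/bmp;base64,Qk12CAAAAAAAAHYAAAAoAAAAQAAAAEAAAAABAAQAAAAAAAAIAAATCwAAEwsAABAAAAAAAAAA////ALR3HwAOf/8ALKAsACgn1gC9Z5QAS1aMAMJ34wB/f38AIr28AM++FwDox64AeLv/AIrfmACWmP8A1bDFABERERERERERERERERERERERERERMzMzMzMzMzMzMzMzEREREREREREREREREREREREREREzMzMzMzMzMzMzMzMREREREREREREREREREREREREREzMzMzMzMzMzMzMzMxERERERERERERERERERERERERETMzMzMzMzMzMzMzMzERERERERERERERERERERERERERMzMzMzMzMzMzMzMzMREREREREREREREREREREREREREzMzMzMzMzMzMzMzMxERERERERERERERERERERERERETMzMzMzMzMzMzMzMzERERERERERERERERERERERERETMzMzMzMzMzMzMzMzMRERERERERERERERERERERERERMzMzMzMzMzMzMzMzMxEREREREREREREREREREREREREzMzMzMzMzMzMzMzMzERERERERERERERERERERERERETMzMzMzMzMzMzMzMzMRERERERERERERERERERERERETMzMzMzMzMzMzMzMzMxERERERERERERERERERERERERMzMzMzMzMzMzMzMzMzEREREREREREREREREREREREREzMzMzMzMzMzMzMzMzMRERERERERERERERERERERERETMzMzMzMzMzMzMzMzMxERERERERERERERERERERERERMzMzMzMzMzMzMzMzMzEREREREREREREREREREREREREzMzMzMzMzMzMzMzMzMRERERERERERERERERERERERETMzMzMzMzMzMzMzMzMxEREREREREREREREREREREREREzMzMzMzMzMzMzMzMzEREREREREREREREREREREREREREzMzMzMzMzMzMzMzMRERERERERERERERERERERERERERMzMzMzMzMzMzMzMxEREREREREREREREREREREREREREiMzMzMzMzMzMzMzERERERERERERERERERERERERERESIiMzMzMzMzMzMzMRERERERERERERERERERERERERERIiIiMzMzMzMzMzMxERERERERERERERERERERERERERIiIiIjMzMzMzMzMzEREREREREREREREREREREREREREiIiIiIjMzMzMzMzMRERERERERERERERERERERERERESIiIiIiIjMzMzMzMxERERERERERERERERERERERERESIiIiIiIiIjMzMzMzERERERERERERERERERERERERERIiIiIiIiIiIzMzMzMRERERERERERERERERERERERERIiIiIiIiIiIiIzMzMxEREREREREREREREREREREREREiIiIiIiIiIiIiIzMzEREREREREREREREREREREREREiIiIiIiIiIiIiIiIzMRERERERERERERERERERERERESIiIiIiIiIiIiIiIiIhERERERERERERERERERERERESIiIiIiIiIiIiIiIiIiERERERERERERERERERERERESIiIiIiIiIiIiIiIiIiIRERERERERERERERERERERESIiIiIiIiIiIiIiIiIiIhERERERERERERERERERERESIiIiIiIiIiIiIiIiIiIiEREREREREREREREREREREiIiIiIiIiIiIiIiIiIiIiIRERERERERERERERERIiIiIiIiIiIiIiIiIiIiIiIiIhERERERERERERERIiIiIiIiIiIiIiIiIiIiIiIiIiIiERERERERERERERIiIiIiIiIiIiIiIiIiIiIiIiIiIiIRERERERERERESIiIiIiIiIiIiIiIiIiIiIiIiIiIiIhERERERERERESIiIiIiIiIiIiIiIiIiIiIiIiIiIiIiERERERERERESIiIiIiIiIiIiIiIiIiIiIiIiIiIiIiIRERERERERESIiIiIiIiIiIiIiIiIiIiIiIiIiIiIiIhERERERERERIiIiIiIiIiIiIiIiIiIiIiIiIiIiIiIiERERERERERIiIiIiIiIiIiIiIiIiIiIiIiIiIiIiIiIRERERERERIiIiIiIiIiIiIiIiIiIiIiIiIiIiIiIiIhEREREREREiIiIiIiIiIiIiIiIiIiIiIiIiIiIiIiIiEREREREREiIiIiIiIiIiIiIiIiIiIiIiIiIiIiIiIiIRERERERESIiIiIiIiIiIiIiIiIiIiIiIiIiIiIiIiIhERERERESIiIiIiIiIiIiIiIiIiIiIiIiIiIiIiIiIiERERERESIiIiIiIiIiIiIiIiIiIiIiIiIiIiIiIiIiIRERERERIiIiIiIiIiIiIiIiIiIiIiIiIiIiIiIiIiIhERERERIiIiIiIiIiIiIiIiIiIiIiIiIiIiIiIiIiIiEREREREiIiIiIiIiIiIiIiIiIiIiIiIiIiIiIiIiIiIREREREiIiIiIiIiIiIiIiIiIiIiIiIiIiIiIiIiIiIhEREREiIiIiIiIiIiIiIiIiIiIiIiIiIiIiIiIiIiIiERERESIiIiIiIiIiIiIiIiIiIiIiIiIiIiIiIiIiIiIRERESIiIiIiIiIiIiIiIiIiIiIiIiIiIiIiIiIiIiIhERESIiIiIiIiIiIiIiIiIiIiIiIiIiIiIiIiIiIiIiERESIiIiIiIiIiIiIiIiIiIiIiIiIiIiIiIiIiIiIiIRESIiIiIiIiIiIiIiIiIiIiIiIiIiIiIiIiIiIiIiIhEiIiIiIiIiIiIiIiIiIiIiIiIiIiIiIiIiIiIiIiIi"/>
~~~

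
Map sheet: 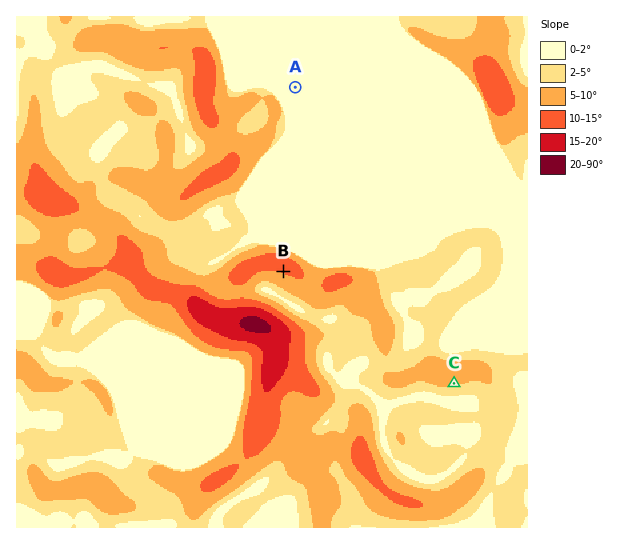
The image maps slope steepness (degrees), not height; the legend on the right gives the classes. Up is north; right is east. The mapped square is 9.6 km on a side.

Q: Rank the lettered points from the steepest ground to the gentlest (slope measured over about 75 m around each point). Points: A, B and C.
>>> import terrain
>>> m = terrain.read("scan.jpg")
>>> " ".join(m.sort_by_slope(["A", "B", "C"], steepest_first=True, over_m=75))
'B C A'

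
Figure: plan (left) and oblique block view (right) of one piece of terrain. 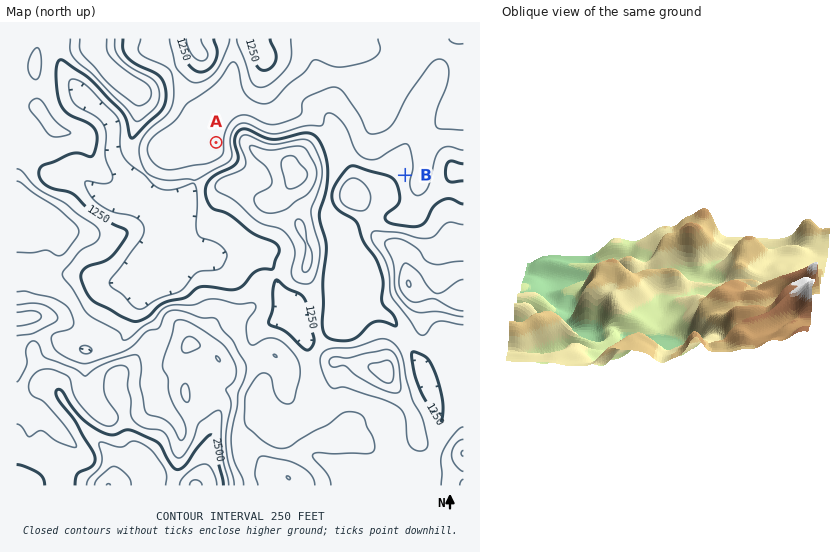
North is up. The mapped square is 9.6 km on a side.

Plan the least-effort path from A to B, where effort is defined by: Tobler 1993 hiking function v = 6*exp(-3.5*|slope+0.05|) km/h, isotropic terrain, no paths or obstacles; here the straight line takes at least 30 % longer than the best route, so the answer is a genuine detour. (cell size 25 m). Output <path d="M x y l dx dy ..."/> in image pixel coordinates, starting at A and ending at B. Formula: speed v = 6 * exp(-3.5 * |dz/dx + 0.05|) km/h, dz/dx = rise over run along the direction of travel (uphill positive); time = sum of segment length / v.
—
<path d="M216 142l4-3 4-9 10-10 7-3 7 0 21 10 43 0 23 12 2 2 10 5 11 12 14 7 19 0 9 4 4 4 1 2"/>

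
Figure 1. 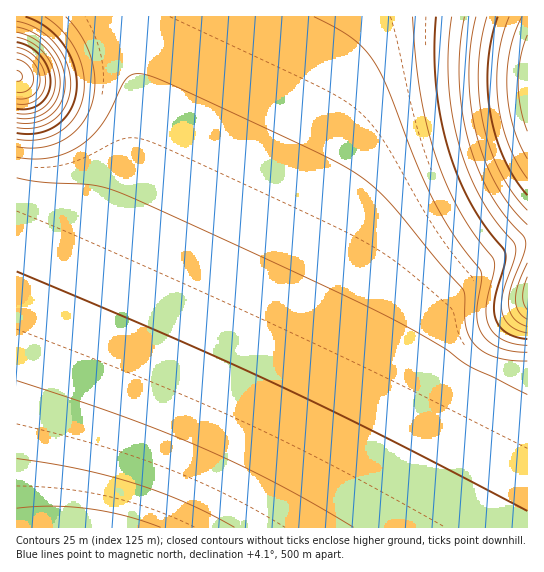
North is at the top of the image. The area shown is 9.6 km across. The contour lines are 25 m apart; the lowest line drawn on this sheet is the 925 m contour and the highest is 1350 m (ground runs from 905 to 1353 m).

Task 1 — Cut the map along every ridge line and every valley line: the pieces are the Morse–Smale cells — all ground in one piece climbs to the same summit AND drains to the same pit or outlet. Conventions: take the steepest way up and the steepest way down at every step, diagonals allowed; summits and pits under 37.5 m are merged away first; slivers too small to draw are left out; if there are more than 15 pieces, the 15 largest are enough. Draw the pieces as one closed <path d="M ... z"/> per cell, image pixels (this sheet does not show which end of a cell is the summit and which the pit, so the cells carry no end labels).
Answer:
<path d="M527 16l-415 1 1 9 15 29 8 27 3 16-2 43-10 40-55 125-37 103-12 58 0 43 4 18 291 0 3-3 38-67 57-117 17-28 34-37 20-16 23-13 18-5z"/><path d="M527 243l-17 4-23 13-20 16-34 37-17 28-57 117-40 70 209-1z"/><path d="M111 16l-95 1 1 511 10-1-4-17 0-43 5-32 11-40 33-89 55-125 10-40 2-43-3-16-8-27-15-29z"/>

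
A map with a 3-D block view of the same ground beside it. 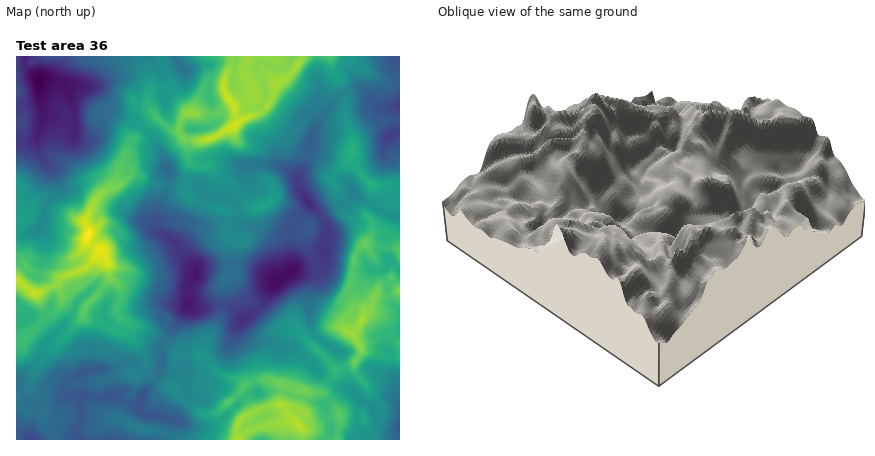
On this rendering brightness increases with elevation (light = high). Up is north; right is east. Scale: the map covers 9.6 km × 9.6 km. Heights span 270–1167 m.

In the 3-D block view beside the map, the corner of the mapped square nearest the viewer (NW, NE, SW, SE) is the SE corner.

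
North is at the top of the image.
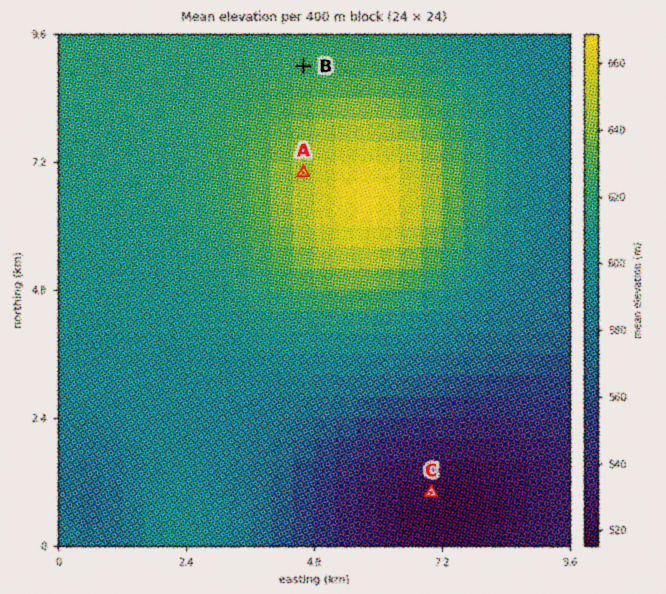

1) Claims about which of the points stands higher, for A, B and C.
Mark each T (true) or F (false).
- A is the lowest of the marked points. F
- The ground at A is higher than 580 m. T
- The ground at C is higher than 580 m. F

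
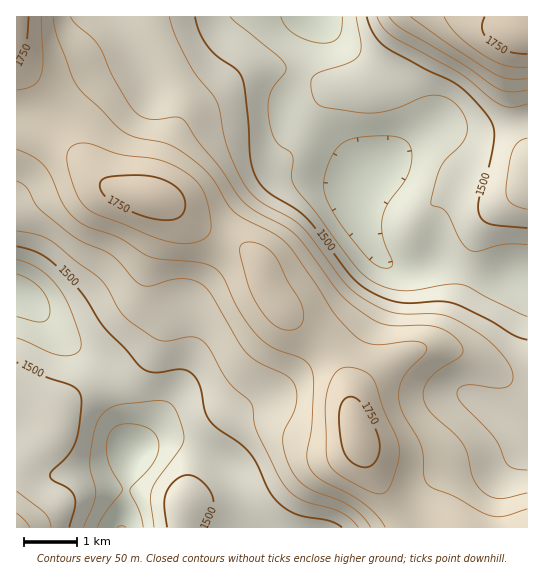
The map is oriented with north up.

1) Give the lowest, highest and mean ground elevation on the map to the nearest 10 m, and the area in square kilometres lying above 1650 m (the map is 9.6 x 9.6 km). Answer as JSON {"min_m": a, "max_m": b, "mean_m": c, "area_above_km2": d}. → {"min_m": 1350, "max_m": 1790, "mean_m": 1550, "area_above_km2": 21.0}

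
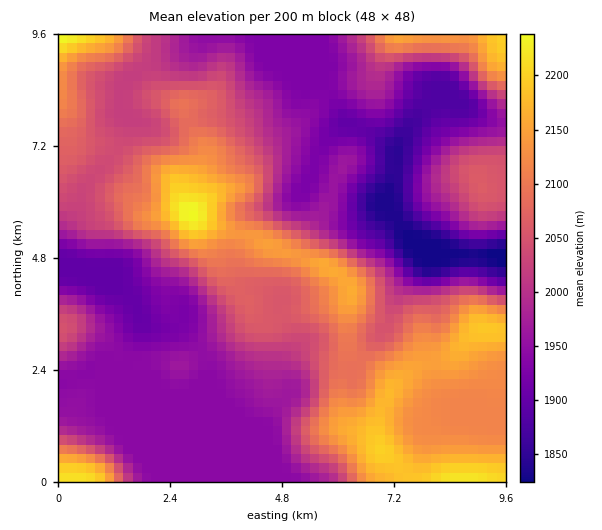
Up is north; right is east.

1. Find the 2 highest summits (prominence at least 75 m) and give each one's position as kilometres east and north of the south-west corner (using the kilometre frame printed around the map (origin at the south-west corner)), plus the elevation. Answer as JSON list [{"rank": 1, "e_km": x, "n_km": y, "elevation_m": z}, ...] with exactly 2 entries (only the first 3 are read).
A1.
[{"rank": 1, "e_km": 2.84, "n_km": 5.76, "elevation_m": 2242}, {"rank": 2, "e_km": 9.04, "n_km": 6.39, "elevation_m": 2063}]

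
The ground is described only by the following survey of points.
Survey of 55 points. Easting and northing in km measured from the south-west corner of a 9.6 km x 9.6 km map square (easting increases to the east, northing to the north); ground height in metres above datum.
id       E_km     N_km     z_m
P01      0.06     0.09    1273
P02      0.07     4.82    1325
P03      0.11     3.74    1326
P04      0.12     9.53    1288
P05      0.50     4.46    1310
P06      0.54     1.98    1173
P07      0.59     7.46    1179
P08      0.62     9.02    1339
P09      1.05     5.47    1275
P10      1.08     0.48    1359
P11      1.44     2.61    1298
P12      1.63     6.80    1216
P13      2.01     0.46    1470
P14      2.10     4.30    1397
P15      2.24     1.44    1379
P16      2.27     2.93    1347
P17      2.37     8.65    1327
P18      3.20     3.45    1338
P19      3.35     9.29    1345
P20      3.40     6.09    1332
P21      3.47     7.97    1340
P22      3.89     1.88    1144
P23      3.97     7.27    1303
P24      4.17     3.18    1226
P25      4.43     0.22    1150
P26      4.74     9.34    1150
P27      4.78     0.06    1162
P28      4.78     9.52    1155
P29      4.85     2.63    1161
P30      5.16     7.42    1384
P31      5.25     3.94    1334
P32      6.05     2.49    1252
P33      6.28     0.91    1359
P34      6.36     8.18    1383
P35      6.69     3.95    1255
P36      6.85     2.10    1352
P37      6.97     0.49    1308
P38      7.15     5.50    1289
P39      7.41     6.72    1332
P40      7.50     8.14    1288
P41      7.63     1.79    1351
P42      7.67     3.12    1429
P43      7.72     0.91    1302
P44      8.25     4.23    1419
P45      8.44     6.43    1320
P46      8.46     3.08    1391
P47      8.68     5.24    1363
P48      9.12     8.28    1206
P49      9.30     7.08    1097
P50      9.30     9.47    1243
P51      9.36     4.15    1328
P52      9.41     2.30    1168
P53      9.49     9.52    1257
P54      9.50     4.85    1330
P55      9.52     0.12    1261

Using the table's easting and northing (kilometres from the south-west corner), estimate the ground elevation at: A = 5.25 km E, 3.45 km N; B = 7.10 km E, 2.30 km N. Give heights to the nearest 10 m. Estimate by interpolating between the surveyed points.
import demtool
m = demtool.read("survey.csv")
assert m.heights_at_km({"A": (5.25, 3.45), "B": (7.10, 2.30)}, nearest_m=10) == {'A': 1300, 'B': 1350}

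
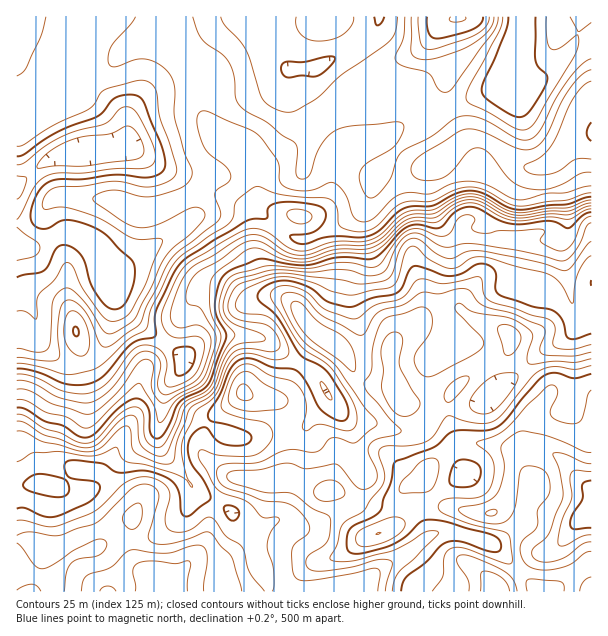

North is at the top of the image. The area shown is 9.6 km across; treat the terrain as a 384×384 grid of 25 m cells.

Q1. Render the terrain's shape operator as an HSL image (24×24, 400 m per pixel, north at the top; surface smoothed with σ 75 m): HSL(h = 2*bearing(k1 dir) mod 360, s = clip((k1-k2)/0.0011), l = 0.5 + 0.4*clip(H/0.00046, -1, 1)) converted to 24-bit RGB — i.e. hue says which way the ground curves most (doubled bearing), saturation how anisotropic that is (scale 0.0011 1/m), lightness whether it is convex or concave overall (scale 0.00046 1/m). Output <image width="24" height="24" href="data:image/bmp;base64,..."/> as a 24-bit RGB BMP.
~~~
<image width="24" height="24" href="data:image/bmp;base64,Qk32BgAAAAAAADYAAAAoAAAAGAAAABgAAAABABgAAAAAAMAGAAATCwAAEwsAAAAAAAAAAAAAl3dqXW5+V6Spl5i6pFqpgrObtIeflGdgZa5wYVeZY0p5t1BKq14lXWcfEkAVOaaCxKqvmWOXfFJjnue22m3EYhYmQ2snPbpUnmSUda6sSohPS2JBgK5dXcCOm1+726nNdKuzhESTZVqCbKCrqZLa95T33GSPAmkMEGEWeV2+0vXxwx0lYwg807jl4qrWKl81k8rVfVzEw5PWll23uq9iUZgzJWI5t25QrlRak0F9XYxxiYVcWlo8R7q35NT38dH6HV/dJkUMMx4AVzcDD79DRn5P01yh6XLSl3csVVgnO3EsfE2WzqS7zZ2gQ46JL4J8lB4QT0EelIw3Tmw6qLRrJaw8JXtF23svkSo5VXTozeH92c/7uXjZTnaNP2h52qyPjoKzjYi6k1NxNJJdUsCZ4drpxkrhPw456ZHqy9v4wsXuYpvUkrPJotDIGBhDyWJJ26fYR8tgPlIsRTgu2ax8UFBmP0Jno+K3cJd4c5nOwNv75YX5OrQqNJItbQBTn+K2WeWwl0aGsExjtYKncVWOwHdeSB2DluK6cJy45pG+eEd8QmFvysmAfVmnb+DJSqV1n9vDSruAOjcdeCN1/NzPBy0xOR6N7+C5ZEEtTEUgZ4IwepM/TZN6ZWPGMDC3nnYpS1sfjng+m7HgZoDm15LWeMCfmYVUb0lIyp9kVm+CflCmJ1V18dOvnT/vADKQ89P4/2fivMODXcatereJOr2AKQoftHw0vIFSe860PaN0aZ8pHjQjl0Zj2IV+endghnB/yMewXGOcbEZmQkNsypZb9NEwADMnQRUs+kWc8unZeJLOx6O/VBJPgR9cdtm/pNylYI6raFSo3JyyOHBcEkMmz4h1vK7UbmvEsIxHehQ2lXwiHGhfknaz9NzXFBFlDCInVdNk9PTXiTirqgMeQgohjPWeKEiV2uGFXmZMUHBZgplV0m7HYcFzAZ0+bsBiblereHsxdiJz6/bVDnaXOaWR7wwDyw8sDzg4LnAAdHAALQgGrR8e0PvyuensNhqD4NK3o2WpY3+DdnFhdE5W0uTAfHbSGXQwOl8tn06XNHqf5/fULiV0JCdGyD686MzTQCKtu3jl4ra2JSGLz/zfeufCf0yJPzmrqrbQ1YrGhmareae0dO3tjNjBqDWHy0h8cjJlbXGgWb+u4eJcVShSMU5VMmxu15ihoGPQNMXf39jzzdX+1vXwv0HIaFuATaaddTlizJ1aY4m/2qjTk3gzVkoohFhKZmK0sEq9hGmLn2JYzLWGXTdtYHpeIWljZ7mc1LrZSbHGg6Y2KOoiR7e25j7m0bXcWT3FjSGRx+qWUpd+b0CB6cjmc3XXjq7MXju11njHZVM0TLEymVA2bzlSln1UKn8qDGkhY4VDhG+hzs+w1NZLLRwGEzIBdbIhPR9qgTjg8ejaai6rZaA0g3orkFg1n2ExJV9C2Nc4tE3ftI9jdEROXmqRk8DFqaLTPKaFFk0cT14horEfkxUpvqLrk8jnKoYoEigcD10u3fOglwDU99Ttyfr7YLv/vp//1MD/ycr9JEiN7tnyprDxr7jspcfab2W904LYhVy9arKyiKF4Tcx4OLBWwzNWuWZ3QVJrMIU4aHcGCS4Fivsr8lQDMgcBKTMAKTMAKFYAAIsJNKkcaYM9gZlMqFhVbS9QhD0uoY1TdG9SjKZboK9vOmNGfnhJro1jcVheSHNswXKlvMJsM2QUUisYrlqwp5bRvX6UTWIu2rGYJ1EWJTYORVcUQkkdUCkymaxxnJuKhp+mlL+se4GZk1yfVnqKroiUmX6lXpqZO5RuwYOwxXm8Z5m5f9zVYzin14KkonG4v5G52ZPhhW68ZbaRMENxWXyYiqyQiaqOfbCUeJd7j2+TfV2PnG6WYJZccXKWpoGoaGieO2pLlLqClcS5b0l7QC1Zu3p8qY+MhJF2e2uVwYvCvHSaOT9rRZqAgZh4mKt6jo5idoheYW9cYmV6bGSdvYaHWXNZcnxchlhYnnBaVq4tYHM1X0JMNlhfanumyqSin2qHjYVoZn5esnmdkICvUnuKZJppip59k5mMfo6Kbmd3ZHhYQm1NsXpusnKpk1t1eGhKeKJWupt8SnxVRllug1RgIG49vMmHZWGGsIqTb36PdYiTp4GkeXOefqSRdZyJipSGkXCQjV+LkGB2joRUL3krSZJqlF+73XfDwaddips7eKpCJFZpiFGggrVmN5kwYGp6nZJ9jJeEaHmCiHR+k4CSlpyIe4l2dINqeWN1fWSMjXCjtZ+7nqq7P5aXLi9Xq2mH4cLQ1bzm2fHpCEWIPUGFyMmfX3eS"/>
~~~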